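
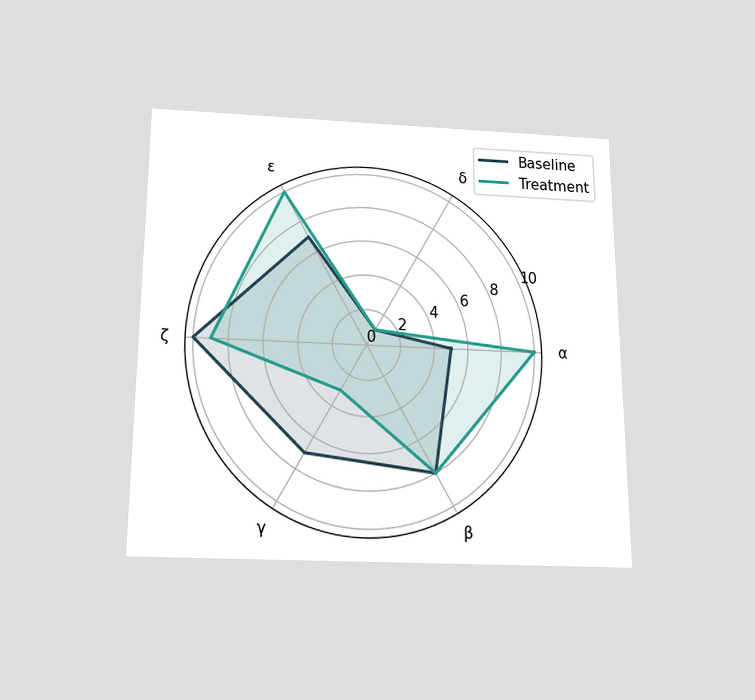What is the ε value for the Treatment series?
The chart is viewed slightly from below. On the ε axis, Treatment reaches 10.

10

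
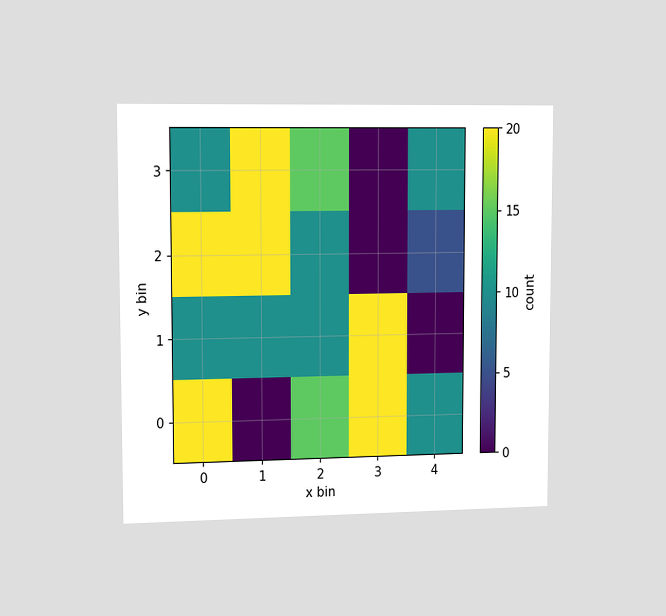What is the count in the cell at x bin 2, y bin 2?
10

The chart is viewed slightly from the left. Matching the cell (2, 2) against the colorbar gives 10.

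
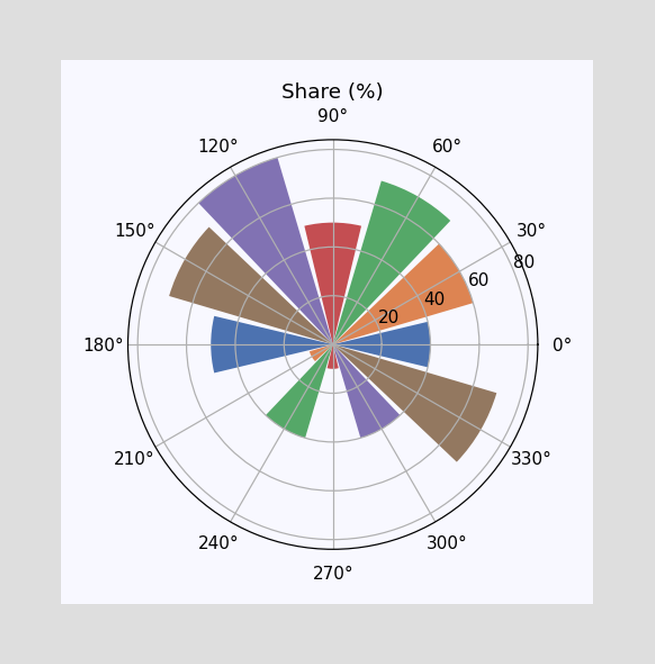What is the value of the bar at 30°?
60%

The bar at 30° reaches 60% on the radial axis.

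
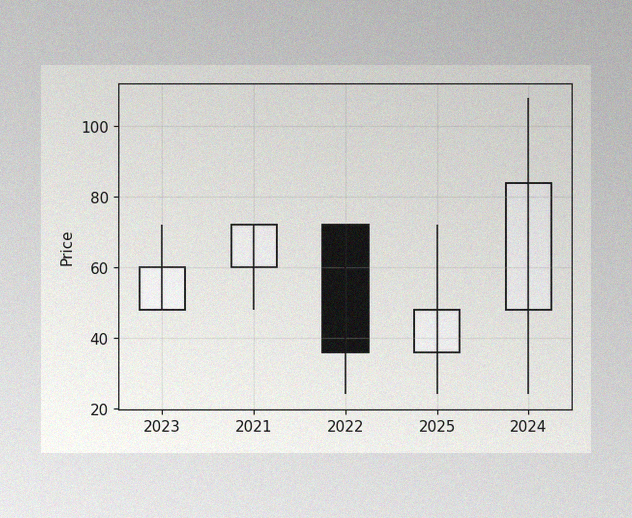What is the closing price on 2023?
60

The image has some photo noise and uneven lighting. The 2023 candle closes at 60.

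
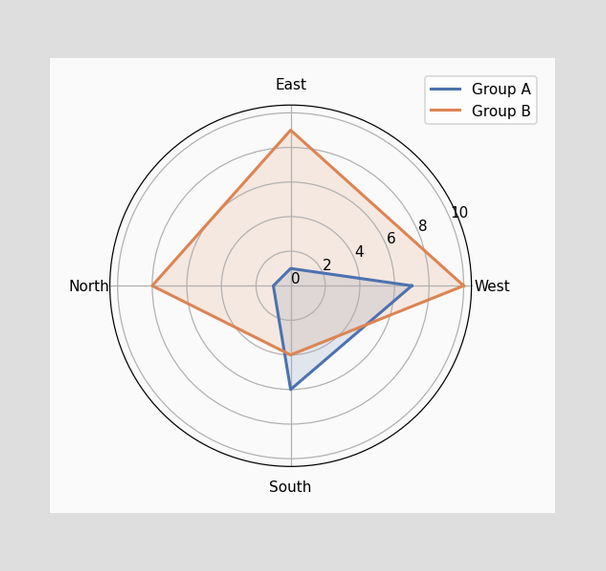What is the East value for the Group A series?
On the East axis, Group A reaches 1.

1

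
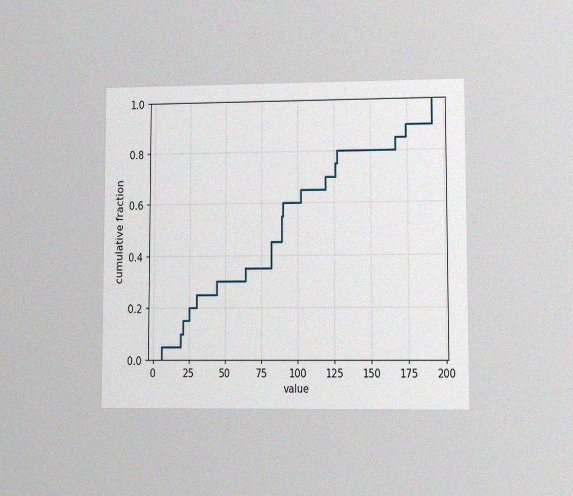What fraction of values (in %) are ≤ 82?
The chart is viewed at a slight angle, with some photo noise. At x=82 the ECDF step is at 45%.

45%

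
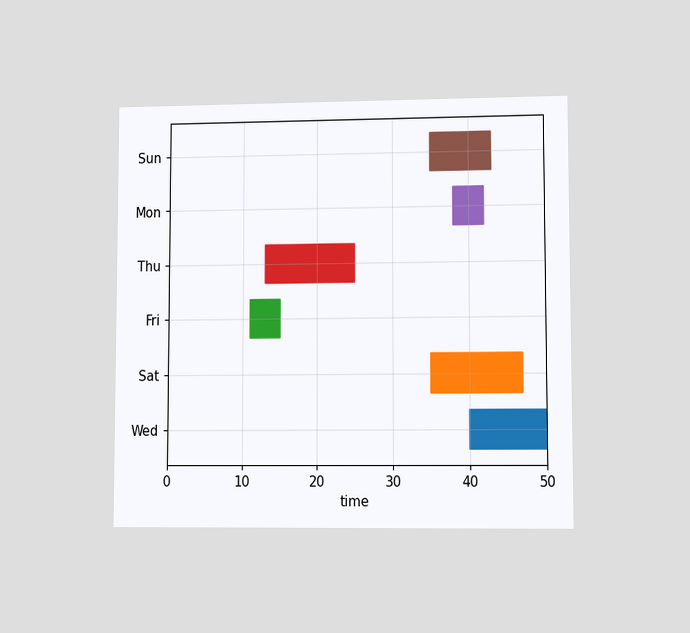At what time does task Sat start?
35

The chart is viewed at a slight angle. The Sat bar begins at t=35.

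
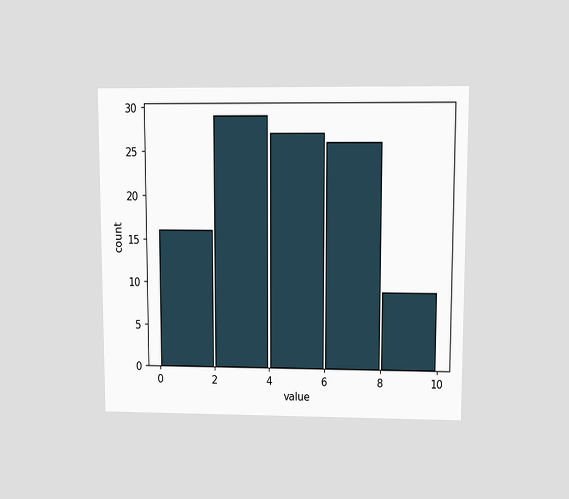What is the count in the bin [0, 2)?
The chart is viewed at a slight angle. The [0, 2) bin has height 16.

16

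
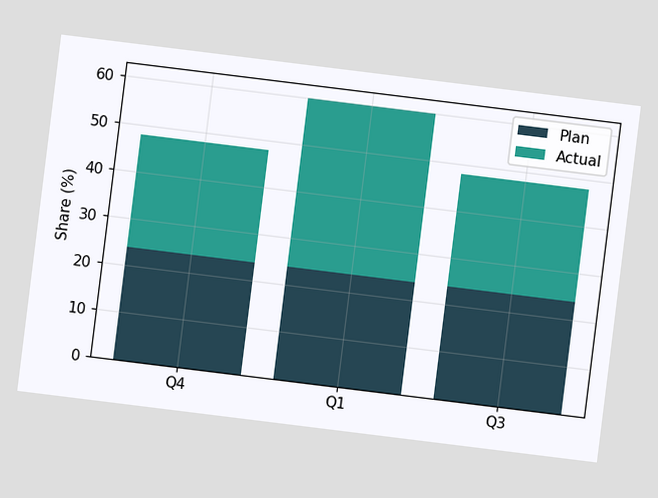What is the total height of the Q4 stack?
The chart is tilted about 7° clockwise. The Q4 stack's top reaches 48% on the y-axis.

48%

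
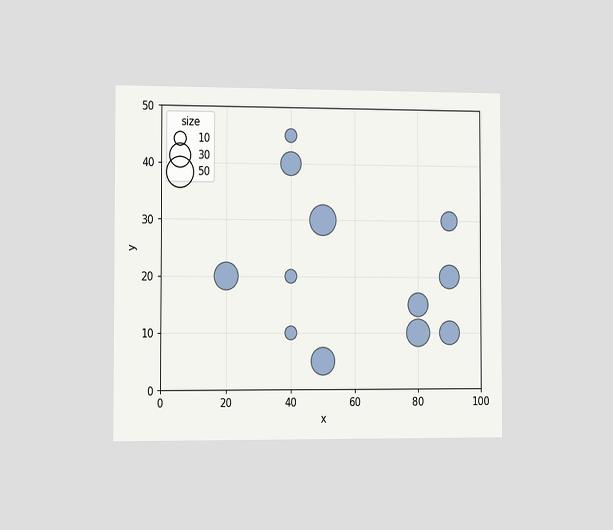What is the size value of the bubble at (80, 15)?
The chart is viewed slightly from the left. Matching the bubble at (80, 15) against the size legend gives 30.

30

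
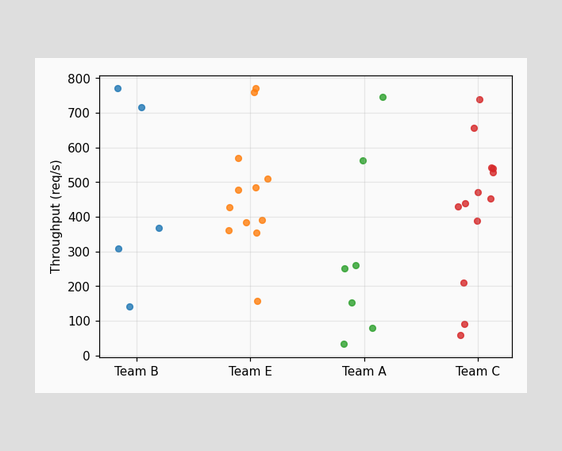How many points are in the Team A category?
7

Counting the markers in the Team A column gives 7.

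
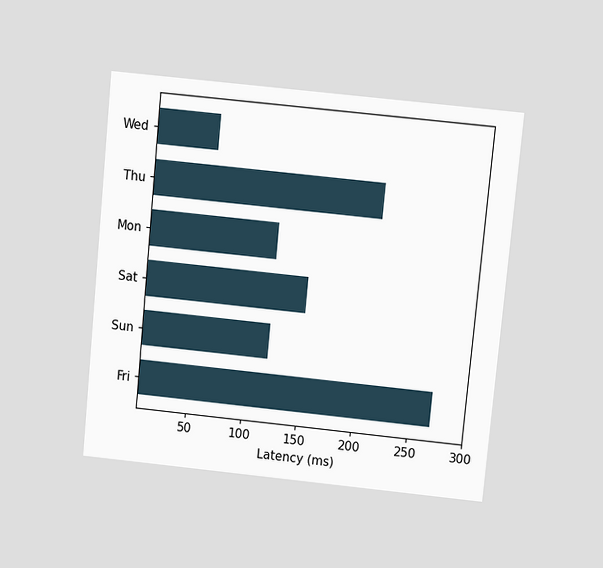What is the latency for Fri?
The chart is tilted about 5° clockwise and viewed slightly from above. Reading along the chart's x-axis, the Fri bar reaches 270ms.

270ms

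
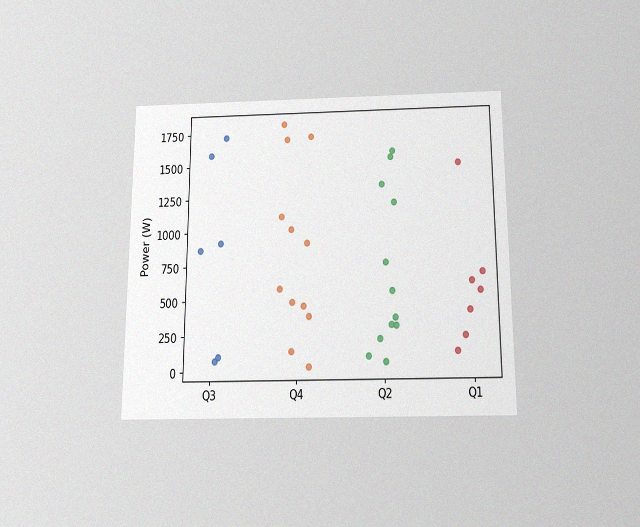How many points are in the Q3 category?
6

The chart is viewed slightly from below, with some photo noise. Counting the markers in the Q3 column gives 6.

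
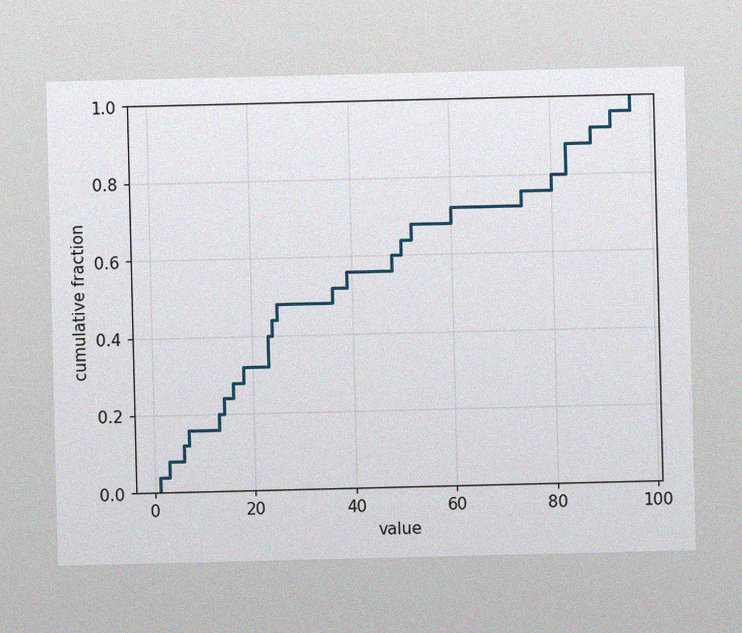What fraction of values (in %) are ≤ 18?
The image has some photo noise and uneven lighting. At x=18 the ECDF step is at 32%.

32%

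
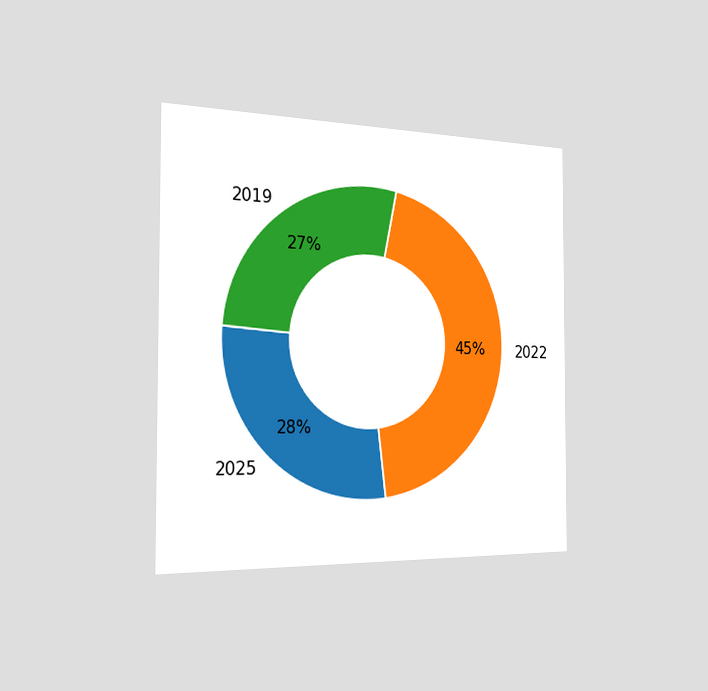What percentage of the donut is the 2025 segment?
28%

The chart is viewed slightly from the left. The 2025 segment takes up 28% of the ring.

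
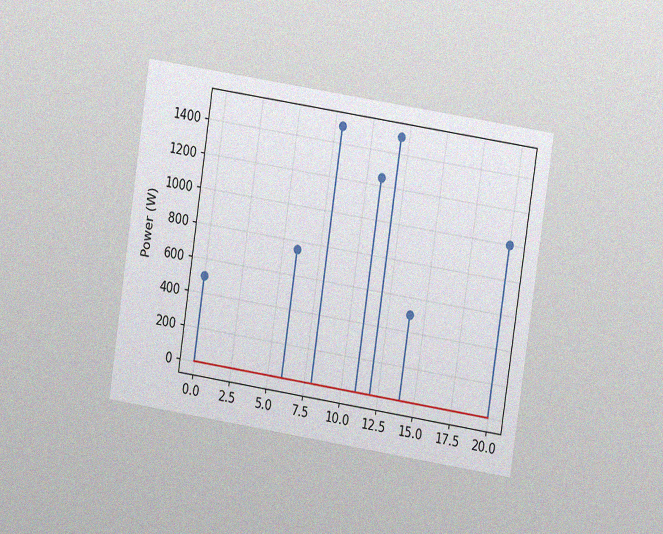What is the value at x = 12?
1500W

The chart is tilted about 9° clockwise and viewed at a slight angle, with some photo noise. The stem at x=12 reaches 1500W.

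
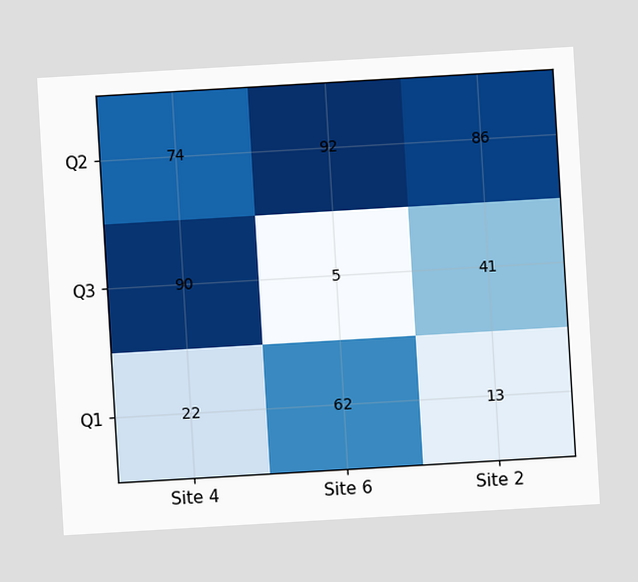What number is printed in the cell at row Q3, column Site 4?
The chart is tilted about 3° counter-clockwise. The (Q3, Site 4) cell reads 90.

90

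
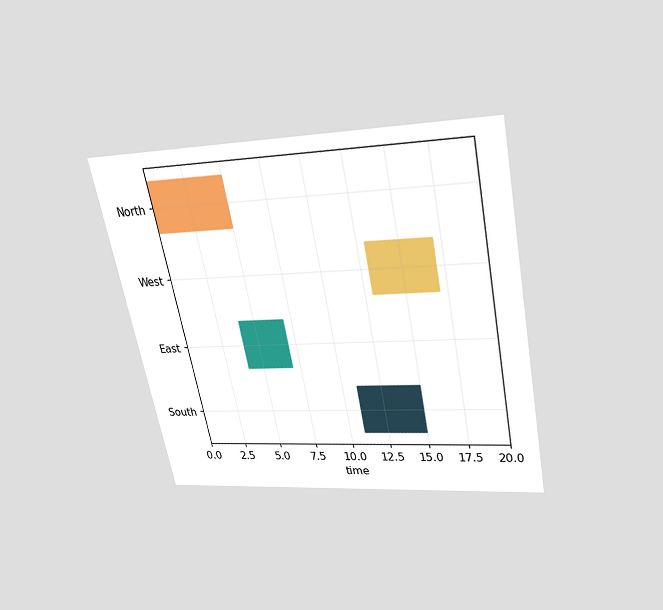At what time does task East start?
4

The chart is tilted about 11° counter-clockwise and viewed slightly from above. The East bar begins at t=4.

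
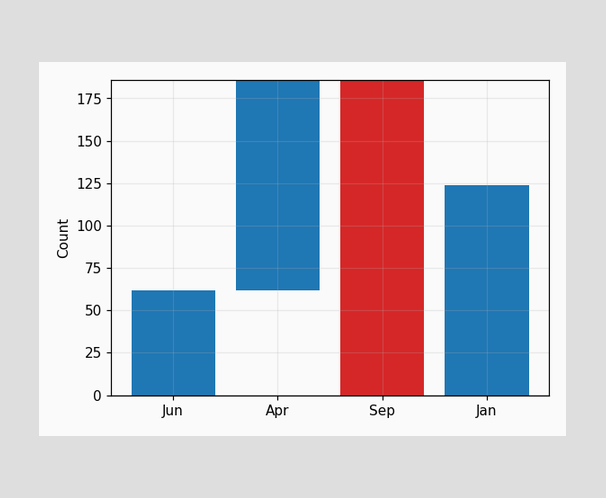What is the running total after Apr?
186

After Apr the running total reaches 186.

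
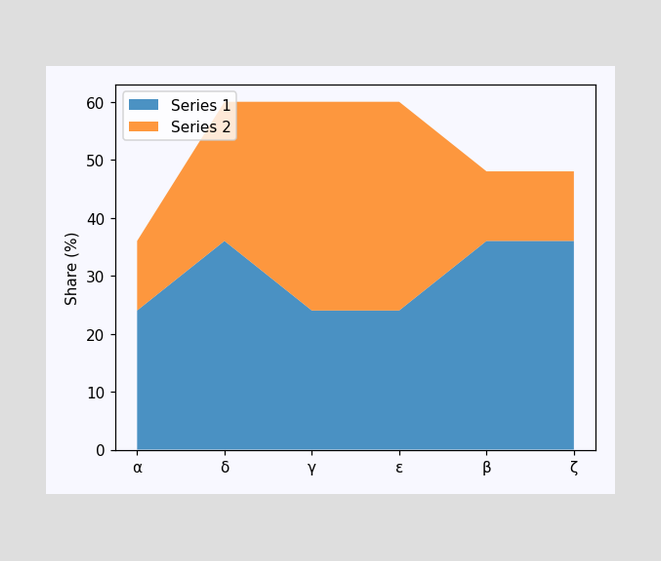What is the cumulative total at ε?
The stacked total at ε reaches 60%.

60%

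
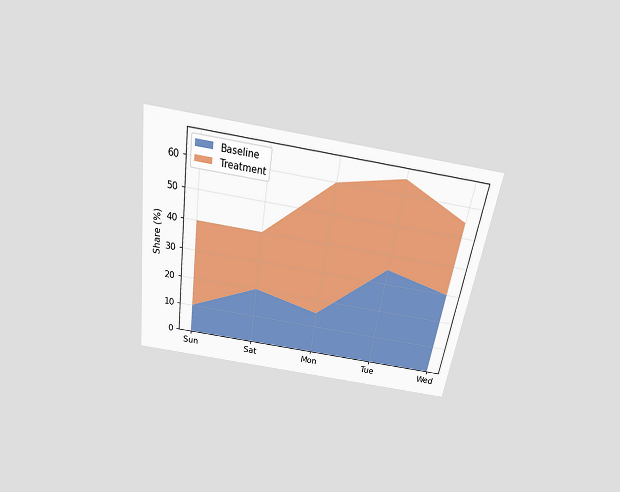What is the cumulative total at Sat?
40%

The chart is tilted about 9° clockwise and viewed slightly from above. The stacked total at Sat reaches 40%.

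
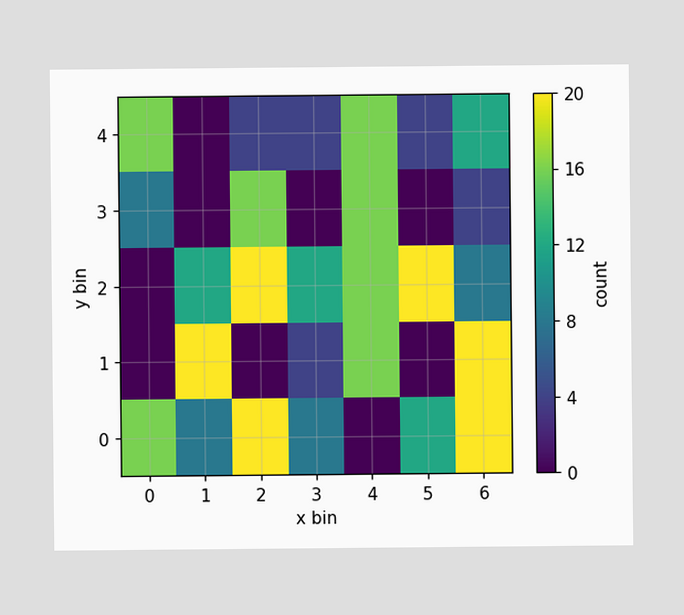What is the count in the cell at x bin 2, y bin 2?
Matching the cell (2, 2) against the colorbar gives 20.

20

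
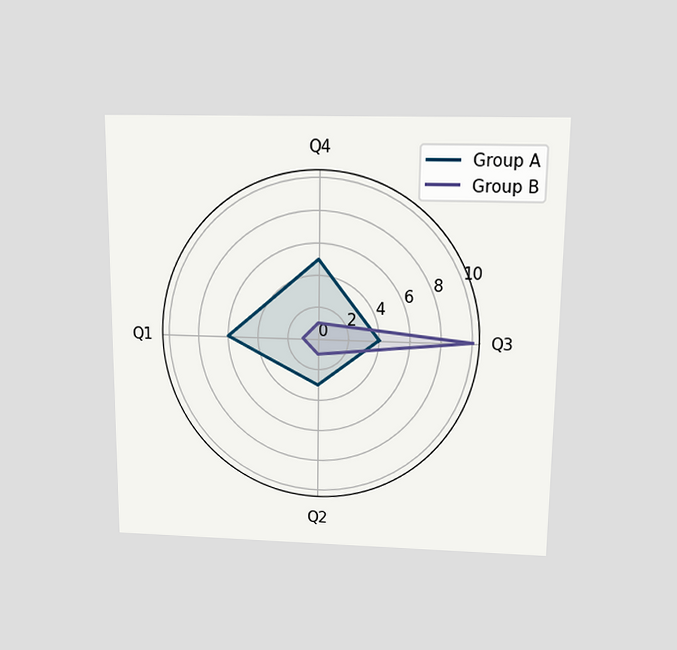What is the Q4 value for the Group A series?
The chart is viewed slightly from above. On the Q4 axis, Group A reaches 5.

5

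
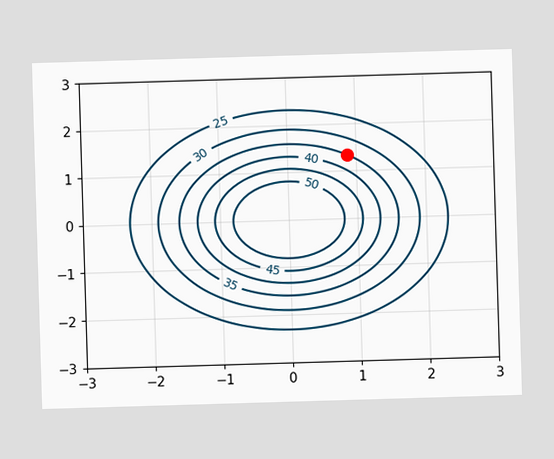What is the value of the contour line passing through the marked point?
The marked point sits on the contour labelled 35.

35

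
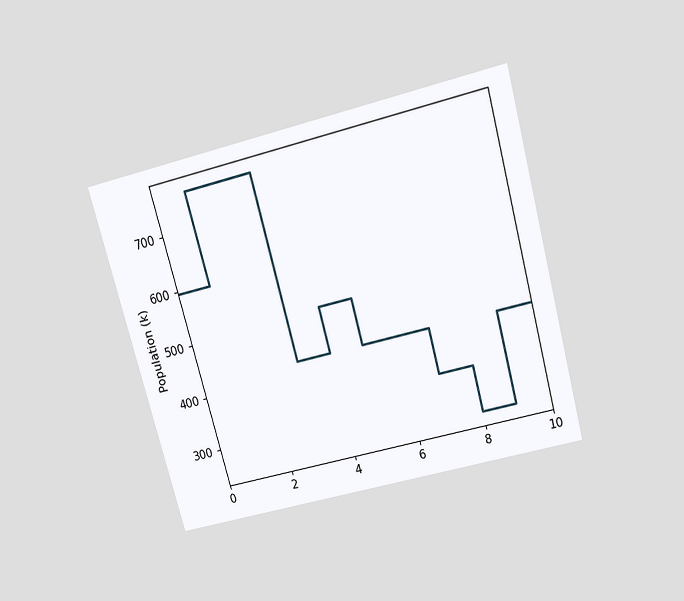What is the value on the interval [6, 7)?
The chart is tilted about 15° counter-clockwise and viewed slightly from above. On [6, 7) the step sits at 425k.

425k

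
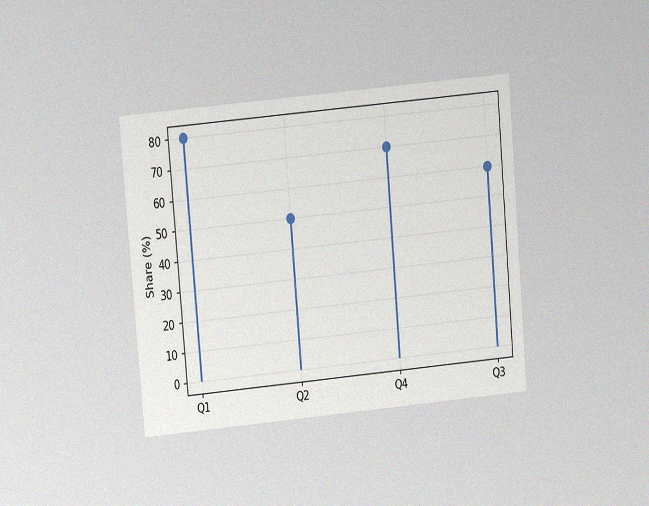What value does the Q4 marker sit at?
The chart is tilted about 5° counter-clockwise and viewed at a slight angle, with some photo noise. The Q4 marker sits at 70%.

70%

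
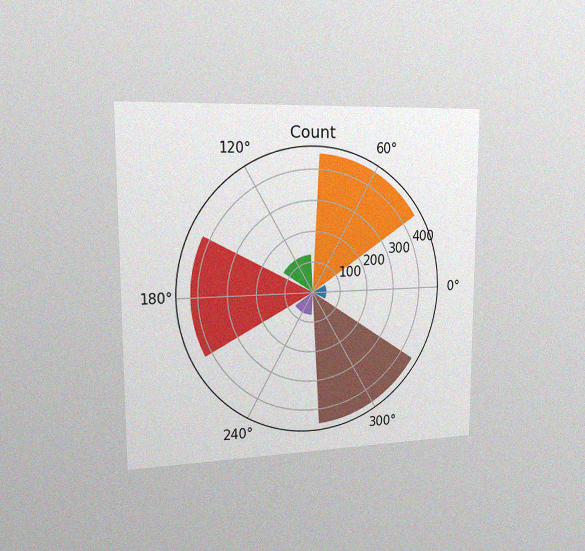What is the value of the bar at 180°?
425

The chart is viewed slightly from the left, with some photo noise. The bar at 180° reaches 425 on the radial axis.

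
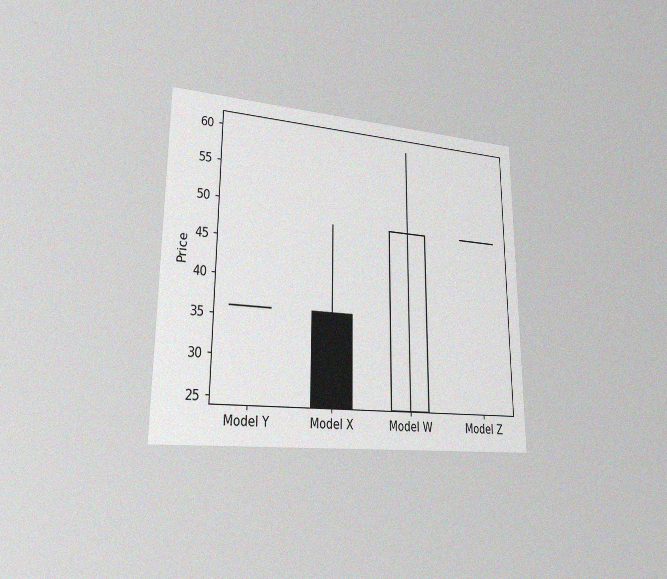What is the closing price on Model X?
The chart is viewed slightly from the left, with some photo noise. The Model X candle closes at 24.

24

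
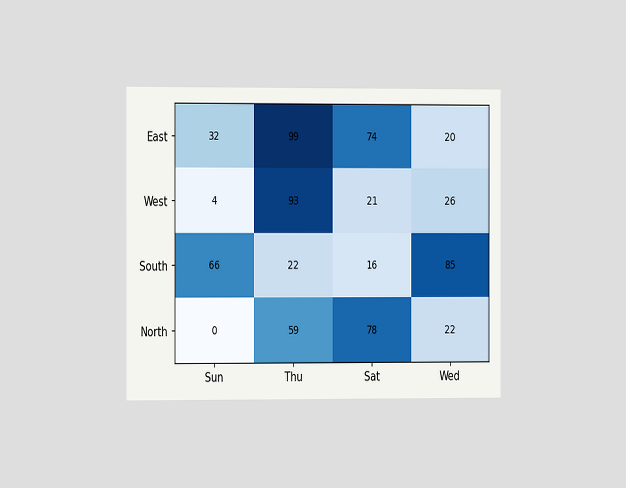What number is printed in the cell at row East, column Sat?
The chart is viewed slightly from the left. The (East, Sat) cell reads 74.

74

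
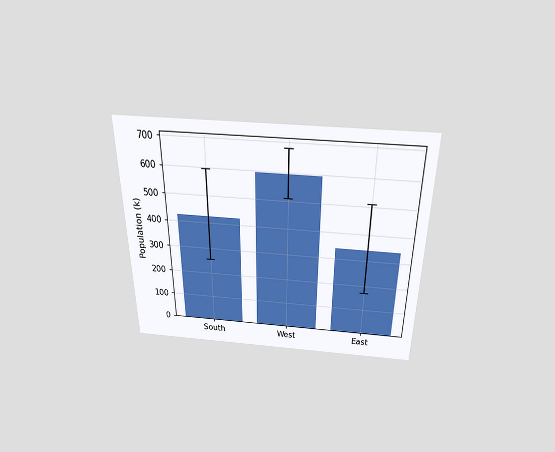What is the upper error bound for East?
510k

The chart is viewed slightly from above. The East bar's upper whisker reaches 510k.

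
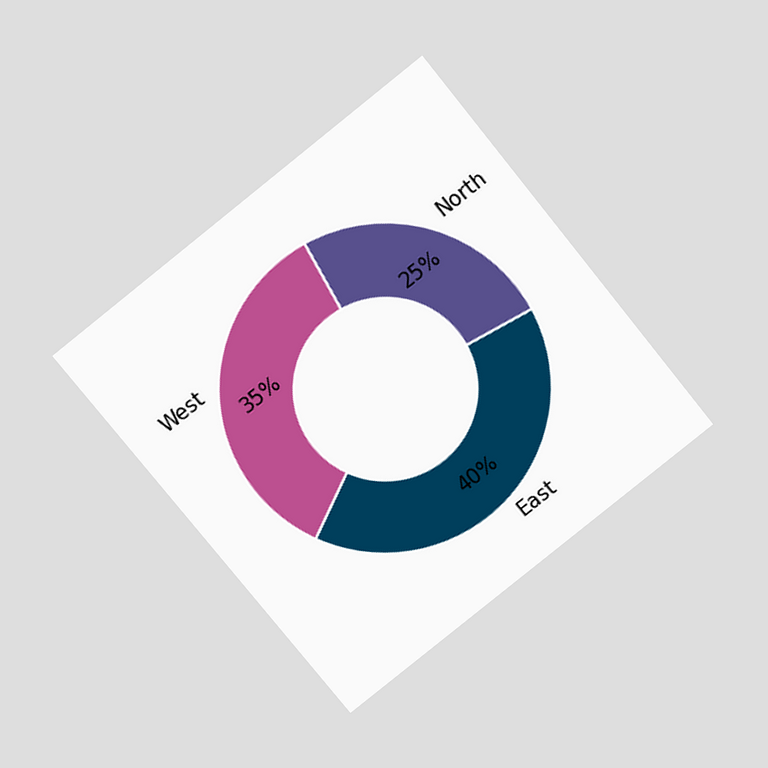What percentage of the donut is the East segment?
40%

The chart is tilted about 39° counter-clockwise and viewed slightly from above. The East segment takes up 40% of the ring.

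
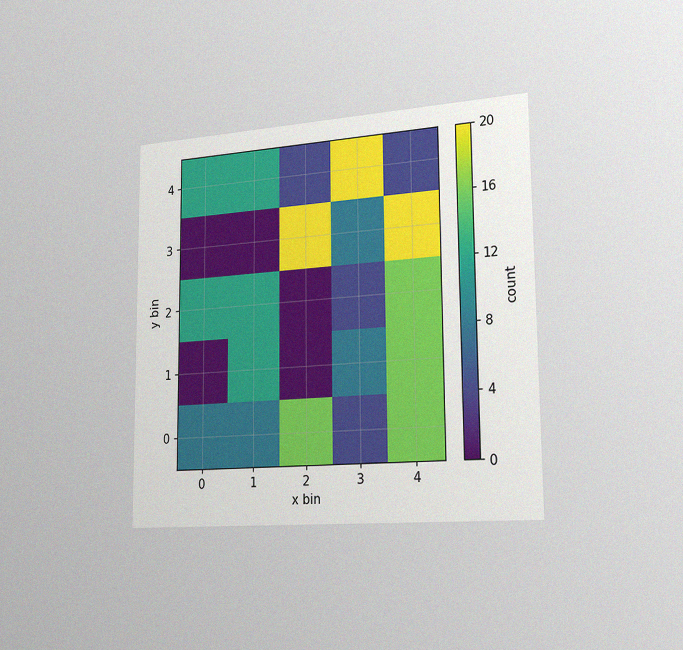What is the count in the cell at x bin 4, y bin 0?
16

The chart is viewed slightly from the right, with some photo noise. Matching the cell (4, 0) against the colorbar gives 16.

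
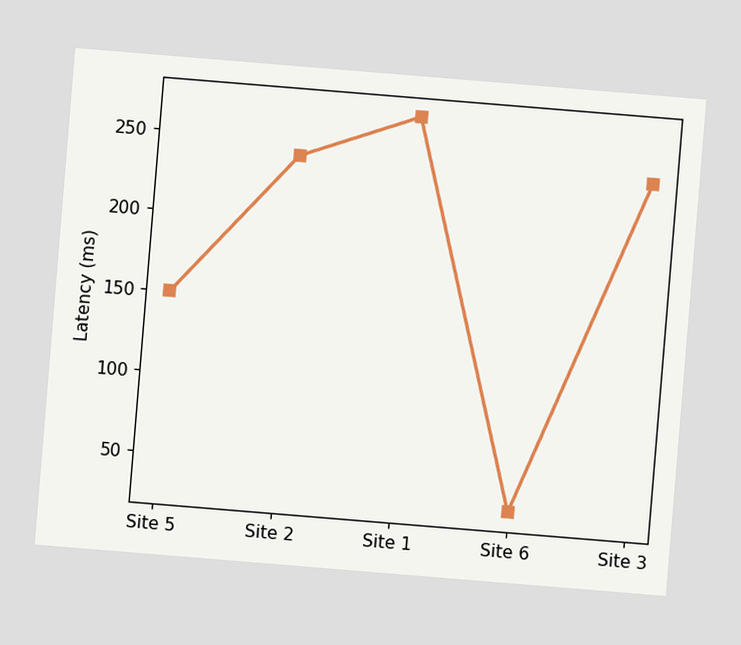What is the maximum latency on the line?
270ms

The chart is tilted about 5° clockwise. The highest point is at Site 1, and reading across to the y-axis gives 270ms.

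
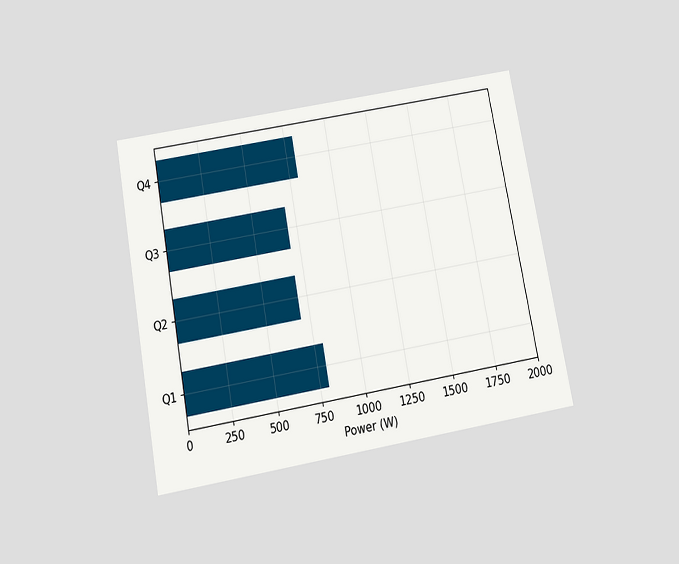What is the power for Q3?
The chart is tilted about 10° counter-clockwise and viewed slightly from below. Reading along the chart's x-axis, the Q3 bar reaches 700W.

700W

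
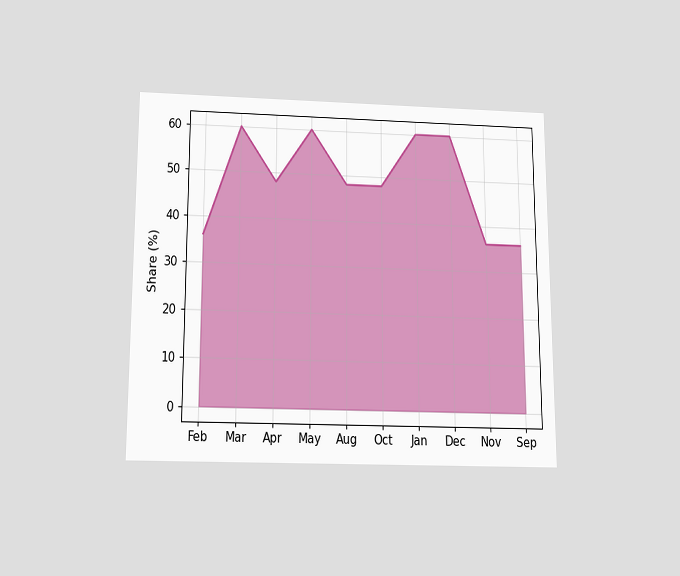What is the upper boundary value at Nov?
36%

The chart is viewed slightly from below. At Nov the upper boundary is at 36%.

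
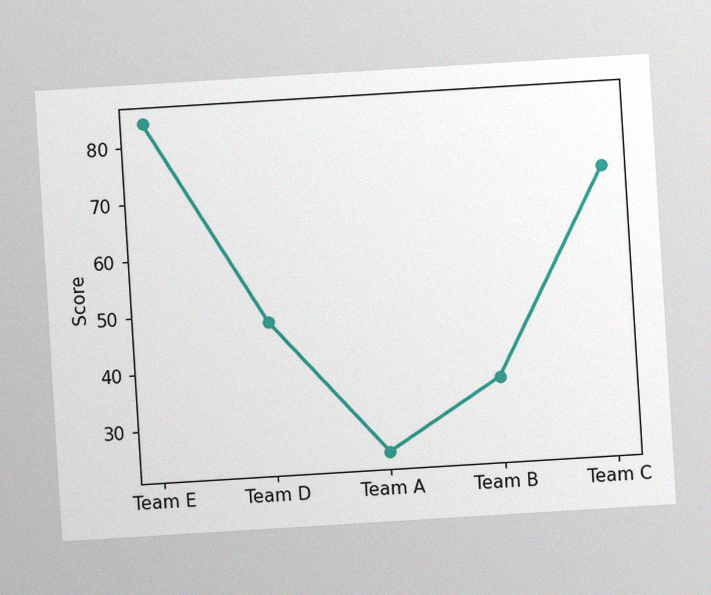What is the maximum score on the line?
The chart is tilted about 3° counter-clockwise, with some photo noise. The highest point is at Team E, and reading across to the y-axis gives 84.

84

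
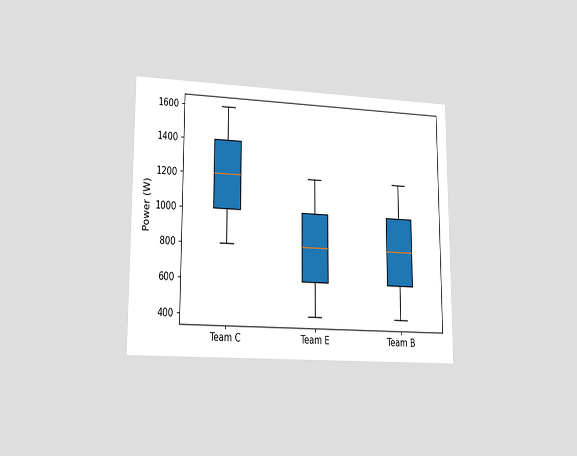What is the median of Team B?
The chart is viewed at a slight angle. The median line in the Team B box sits at 800W.

800W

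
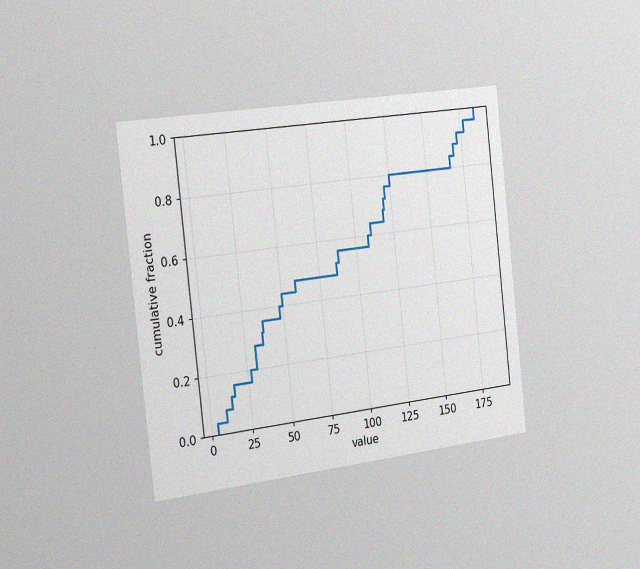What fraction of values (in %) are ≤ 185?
The chart is tilted about 6° counter-clockwise and viewed slightly from the left, with some photo noise. At x=185 the ECDF step is at 100%.

100%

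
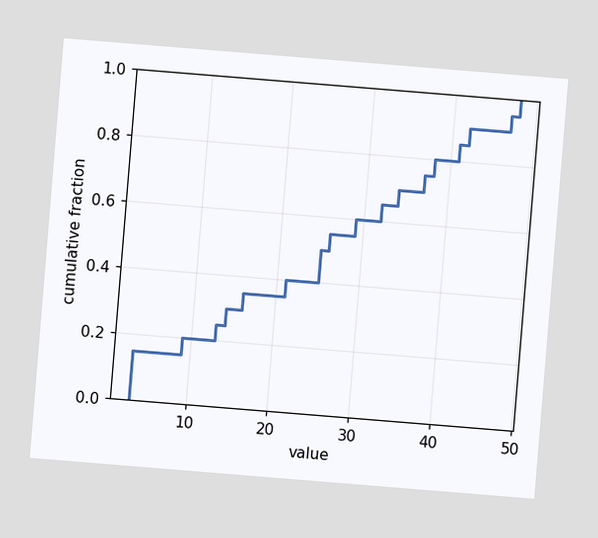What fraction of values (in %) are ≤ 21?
40%

The chart is tilted about 5° clockwise. At x=21 the ECDF step is at 40%.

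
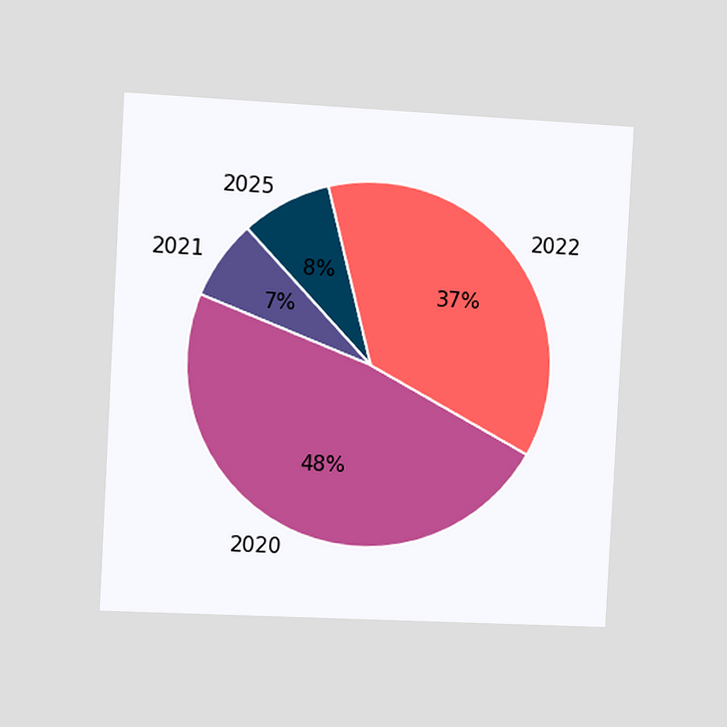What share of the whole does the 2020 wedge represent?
48%

The chart is tilted about 3° clockwise and viewed slightly from the left. The 2020 slice takes up 48% of the pie.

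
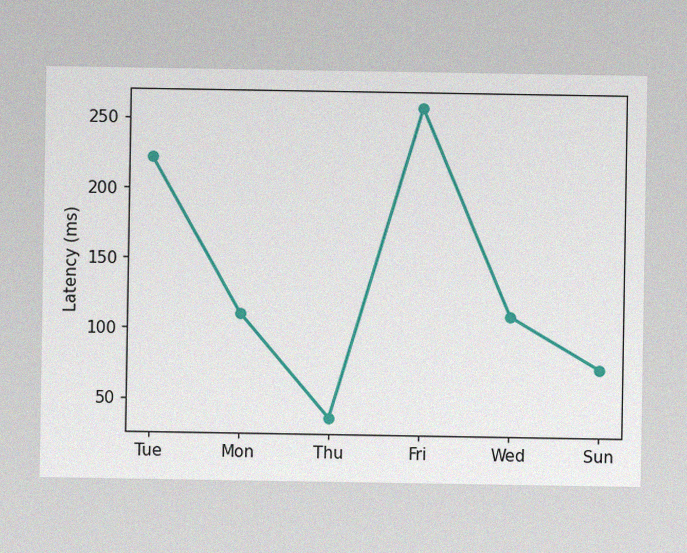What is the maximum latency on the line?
The image has some photo noise and uneven lighting. The highest point is at Fri, and reading across to the y-axis gives 259ms.

259ms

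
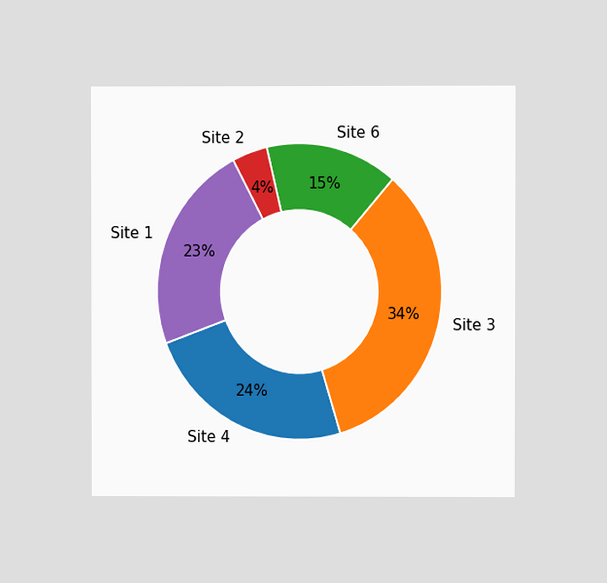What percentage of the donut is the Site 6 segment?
The chart is viewed at a slight angle. The Site 6 segment takes up 15% of the ring.

15%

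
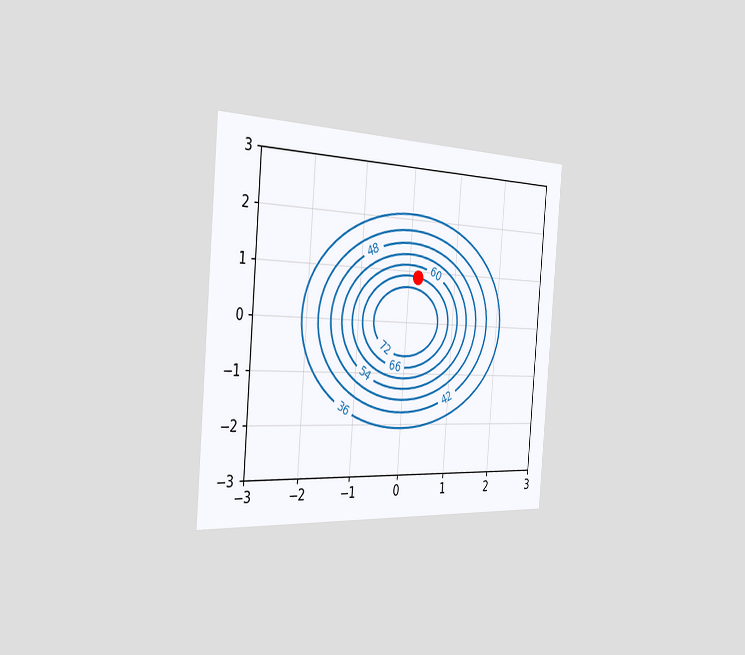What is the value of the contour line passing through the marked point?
66

The chart is tilted about 5° clockwise and viewed slightly from the left. The marked point sits on the contour labelled 66.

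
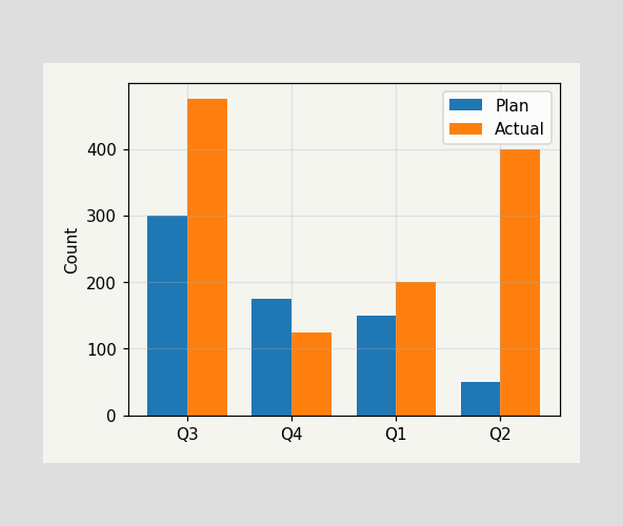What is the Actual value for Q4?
The Actual bar at Q4 reaches 125 on the y-axis.

125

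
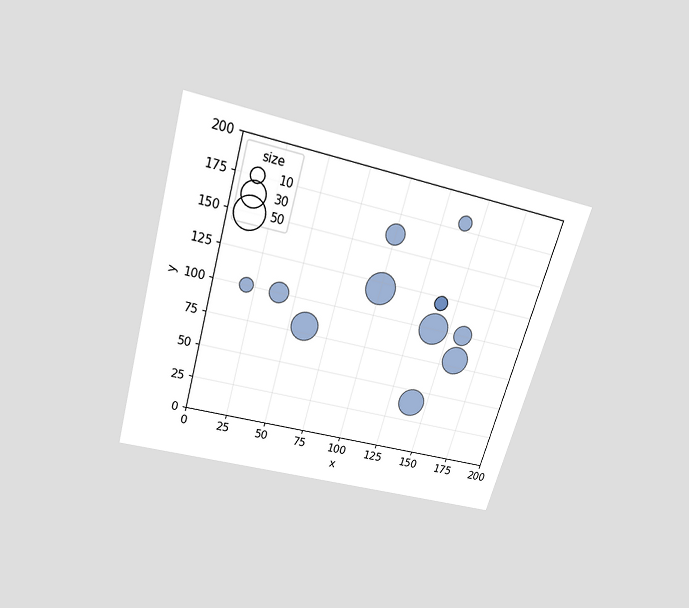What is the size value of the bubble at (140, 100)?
50

The chart is tilted about 16° clockwise and viewed slightly from above. Matching the bubble at (140, 100) against the size legend gives 50.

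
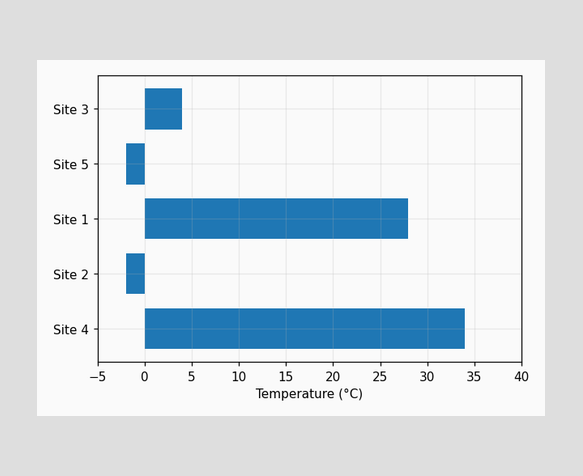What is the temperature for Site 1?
28°C

Reading along the chart's x-axis, the Site 1 bar reaches 28°C.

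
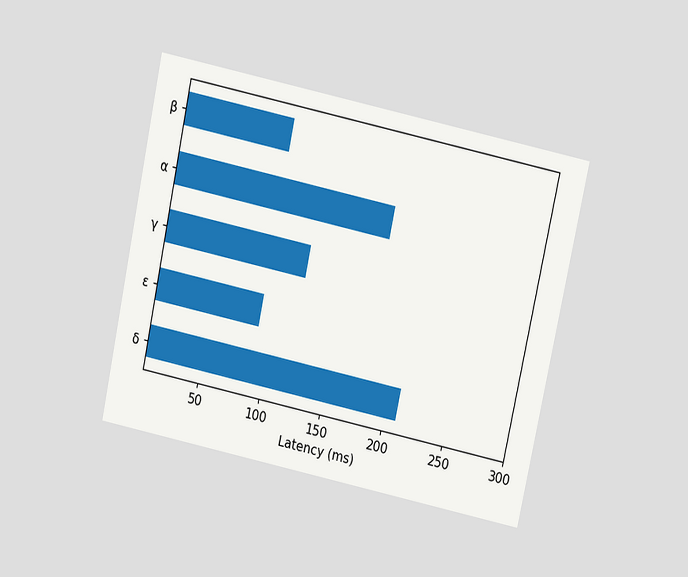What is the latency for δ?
210ms

The chart is tilted about 12° clockwise and viewed slightly from above. Reading along the chart's x-axis, the δ bar reaches 210ms.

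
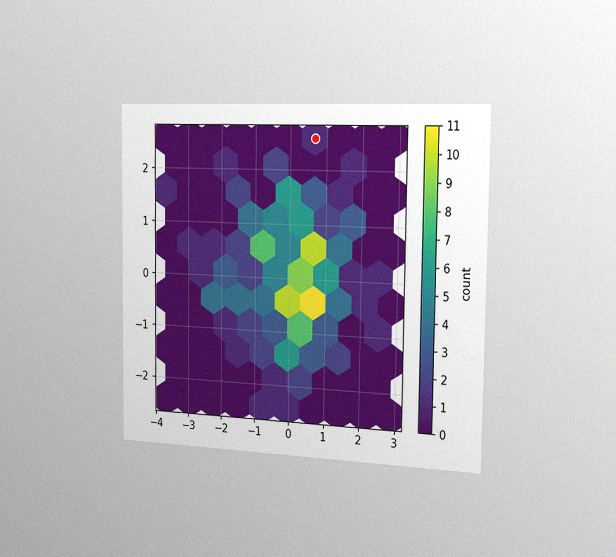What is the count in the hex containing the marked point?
1

The chart is viewed slightly from the right, with some photo noise. The marked hex reads 1 on the colorbar.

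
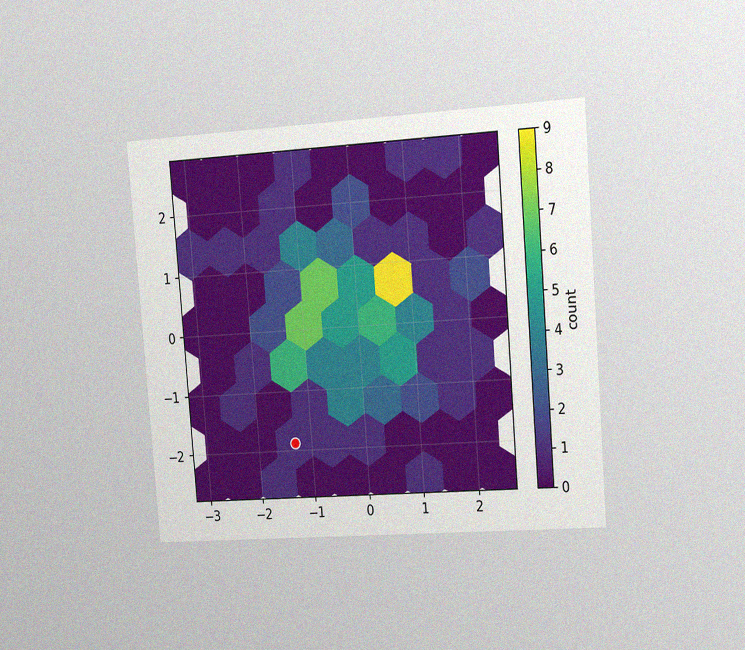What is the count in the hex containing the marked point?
1

The chart is tilted about 4° counter-clockwise and viewed slightly from the right, with some photo noise. The marked hex reads 1 on the colorbar.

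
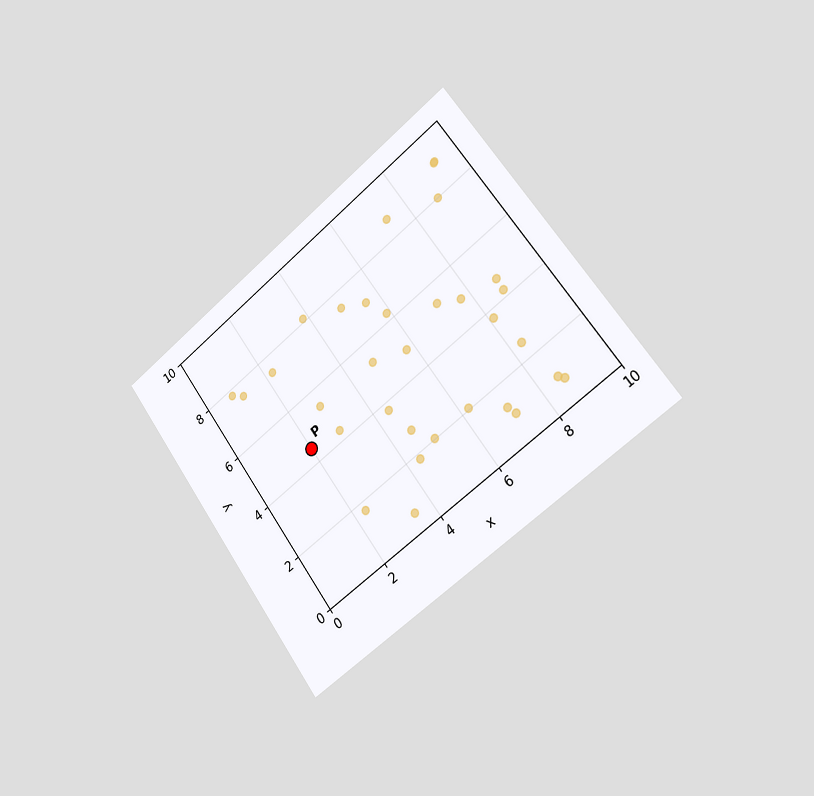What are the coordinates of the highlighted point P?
(2, 4.5)

The chart is tilted about 36° counter-clockwise and viewed slightly from the right. Following the gridlines from P to each axis, P sits at (2, 4.5).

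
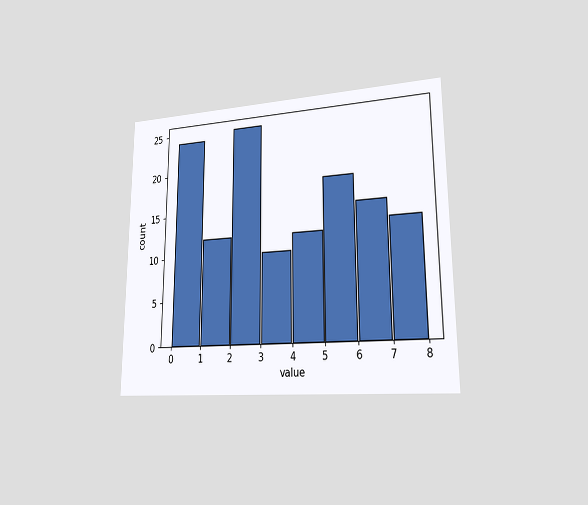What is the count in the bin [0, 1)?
24

The chart is viewed slightly from the right. The [0, 1) bin has height 24.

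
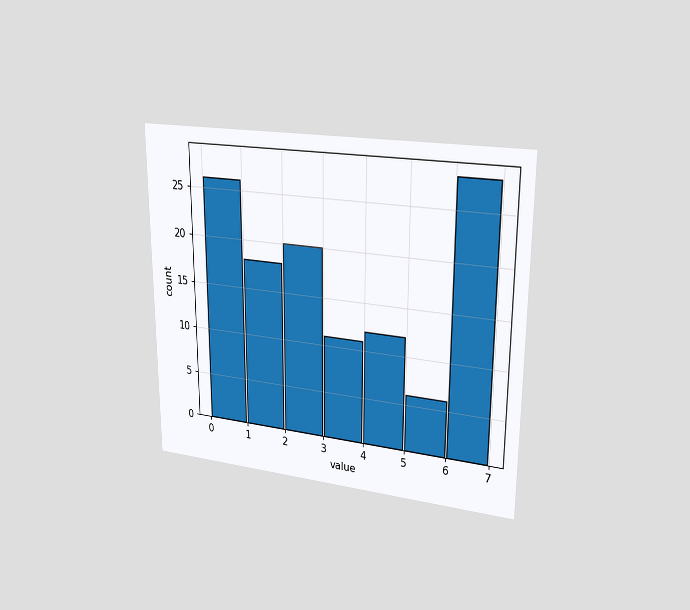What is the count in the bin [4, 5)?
12

The chart is viewed at a slight angle. The [4, 5) bin has height 12.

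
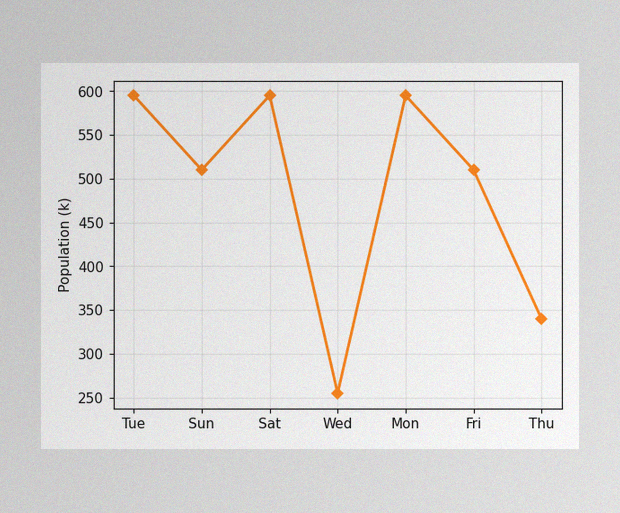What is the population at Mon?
595k

The image has some photo noise and uneven lighting. At Mon, the line is at 595k.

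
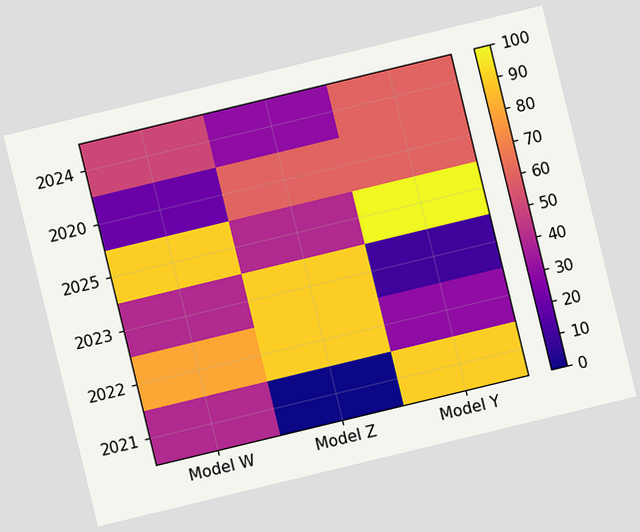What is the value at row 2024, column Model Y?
60

The chart is tilted about 14° counter-clockwise. Matching cell (2024, Model Y) against the colorbar gives 60.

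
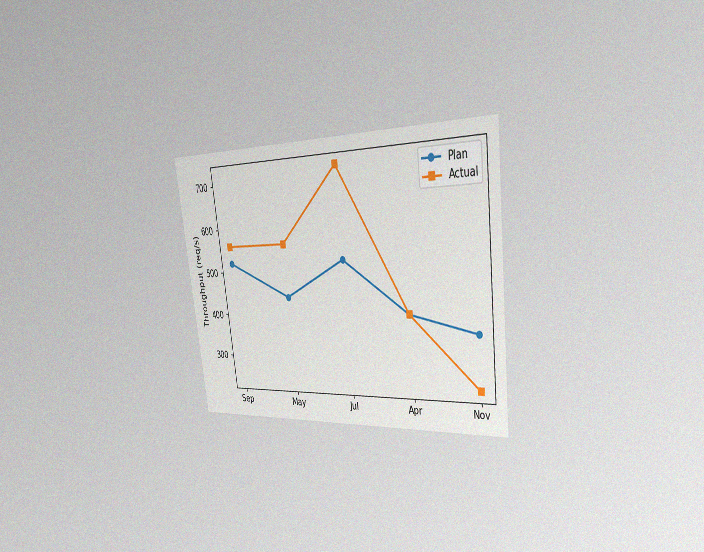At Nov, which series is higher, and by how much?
Plan, by 120req/s

The chart is tilted about 7° counter-clockwise and viewed slightly from the right, with some photo noise. At Nov, Plan sits above the other line by 120req/s.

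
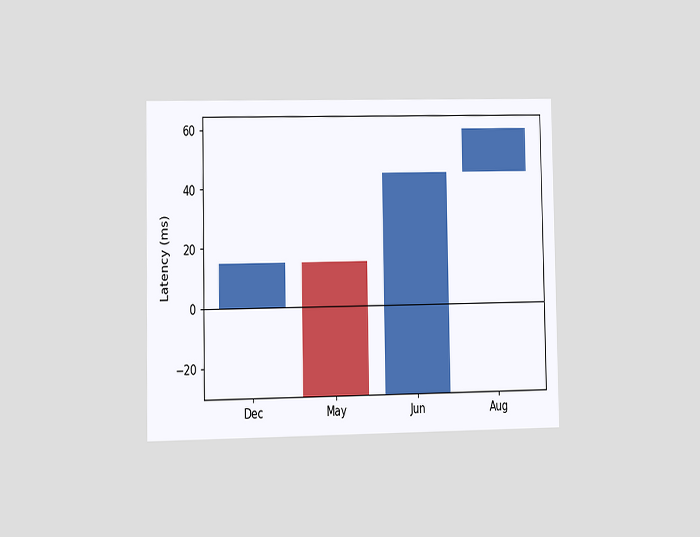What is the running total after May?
The chart is viewed at a slight angle. After May the running total reaches -30ms.

-30ms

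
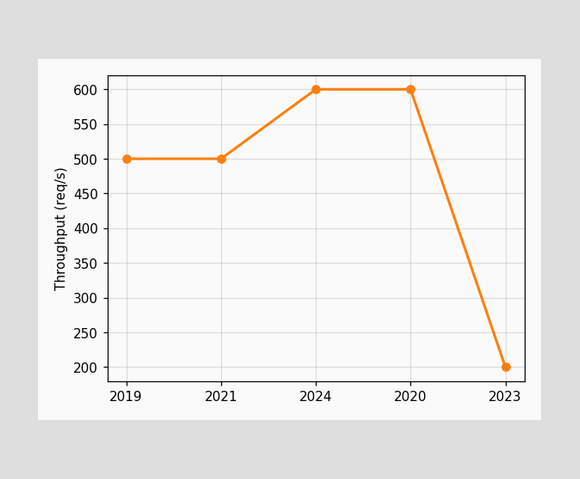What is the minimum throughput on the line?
The lowest point is at 2023, and reading across to the y-axis gives 200req/s.

200req/s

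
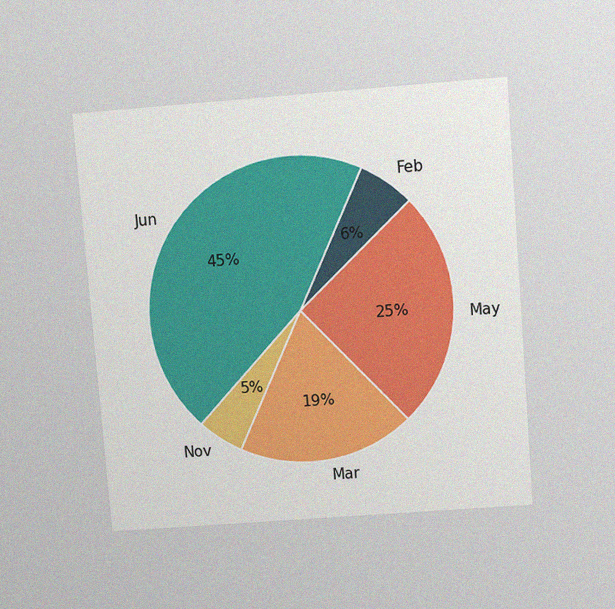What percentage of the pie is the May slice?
25%

The chart is tilted about 4° counter-clockwise and viewed slightly from above, with some photo noise. The May slice takes up 25% of the pie.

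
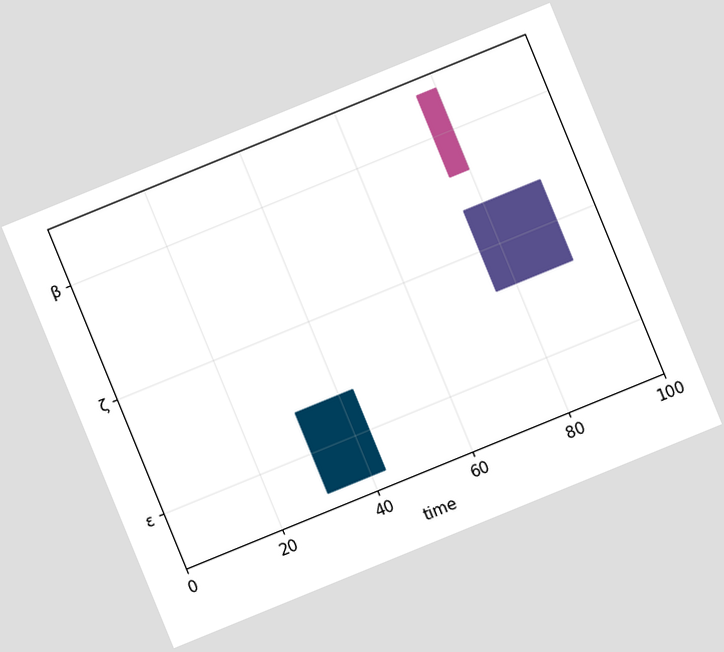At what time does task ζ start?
The chart is tilted about 22° counter-clockwise. The ζ bar begins at t=76.

76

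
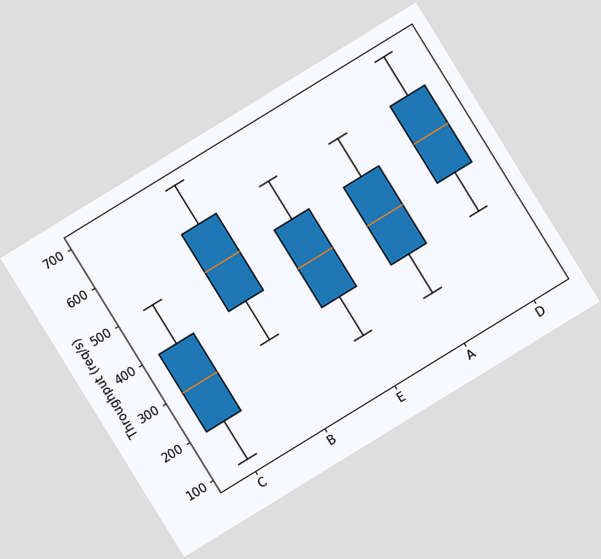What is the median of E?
The chart is tilted about 32° counter-clockwise. The median line in the E box sits at 400req/s.

400req/s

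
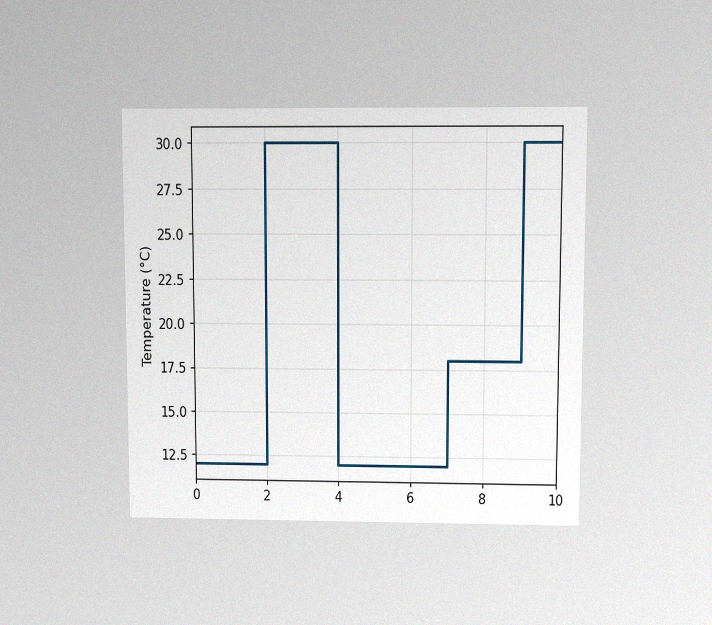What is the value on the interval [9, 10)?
30°C

The chart is viewed slightly from above, with some photo noise. On [9, 10) the step sits at 30°C.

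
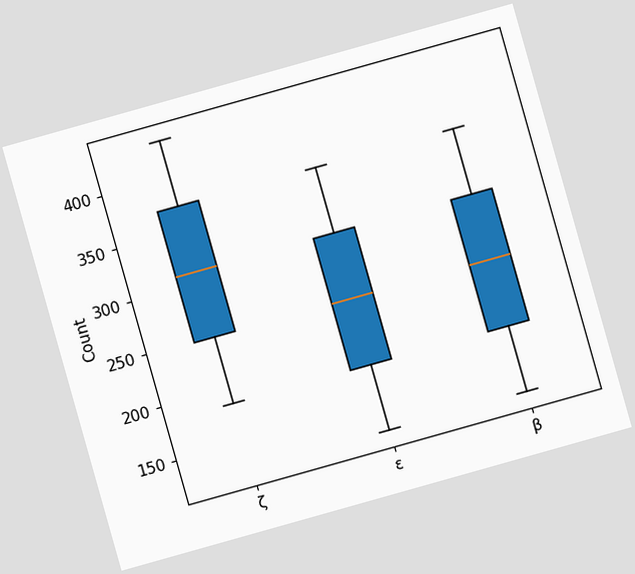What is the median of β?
248

The chart is tilted about 16° counter-clockwise. The median line in the β box sits at 248.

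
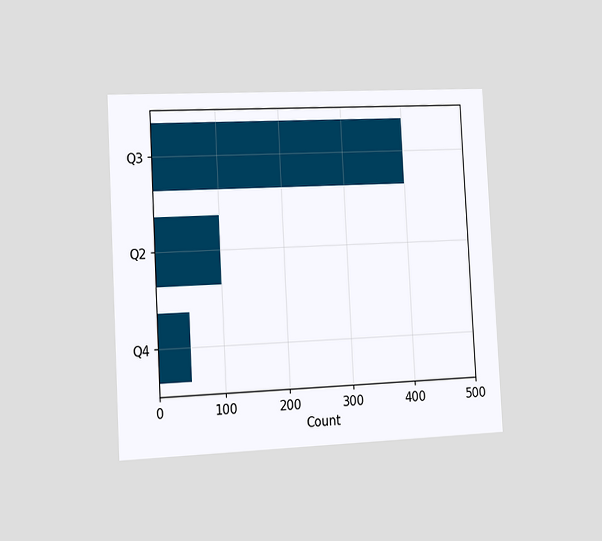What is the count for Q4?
50

The chart is tilted about 3° counter-clockwise and viewed slightly from the left. Reading along the chart's x-axis, the Q4 bar reaches 50.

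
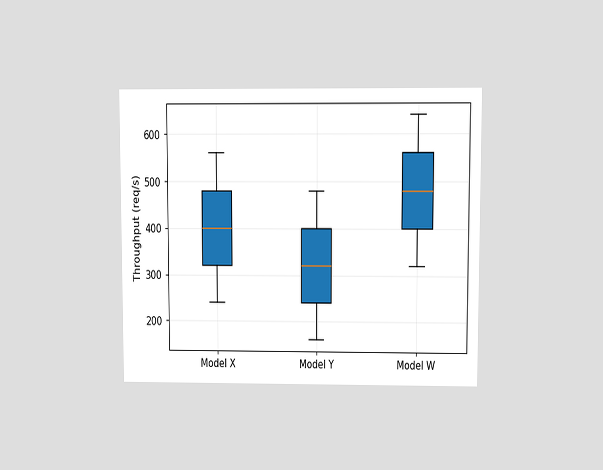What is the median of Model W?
The chart is viewed at a slight angle. The median line in the Model W box sits at 480req/s.

480req/s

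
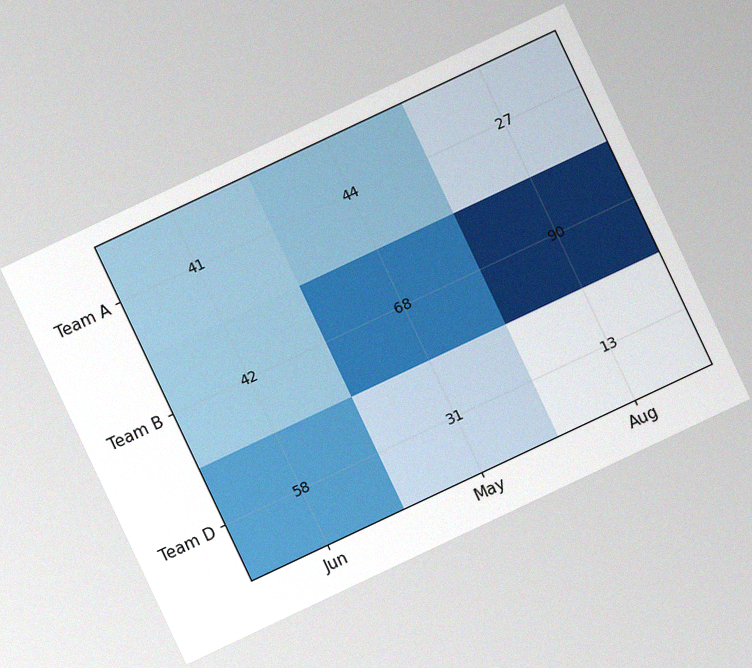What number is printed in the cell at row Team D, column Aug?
13

The chart is tilted about 25° counter-clockwise, with some photo noise. The (Team D, Aug) cell reads 13.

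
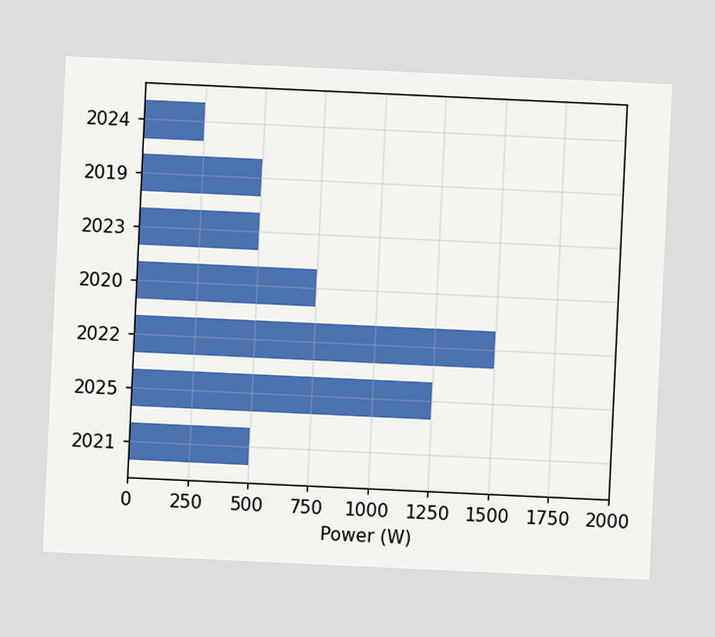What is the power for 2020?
750W

The chart is tilted about 3° clockwise. Reading along the chart's x-axis, the 2020 bar reaches 750W.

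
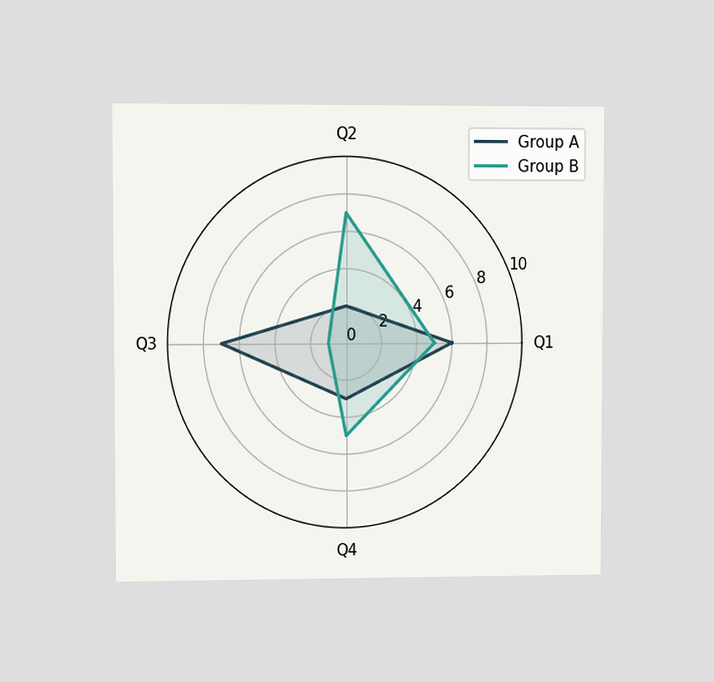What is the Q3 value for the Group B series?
The chart is viewed at a slight angle. On the Q3 axis, Group B reaches 1.

1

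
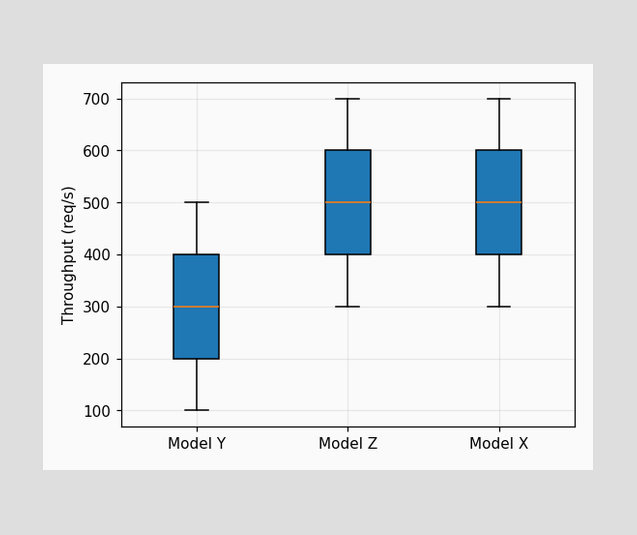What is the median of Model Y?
300req/s

The median line in the Model Y box sits at 300req/s.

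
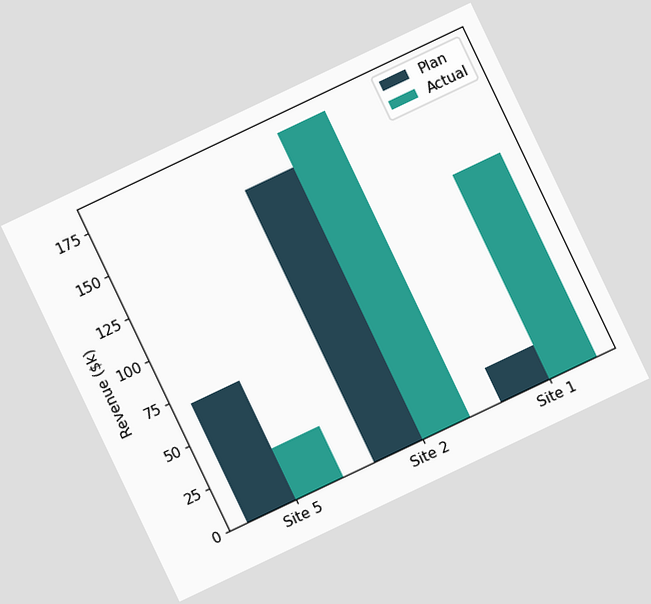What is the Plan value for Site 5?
$70k

The chart is tilted about 25° counter-clockwise. The Plan bar at Site 5 reaches $70k on the y-axis.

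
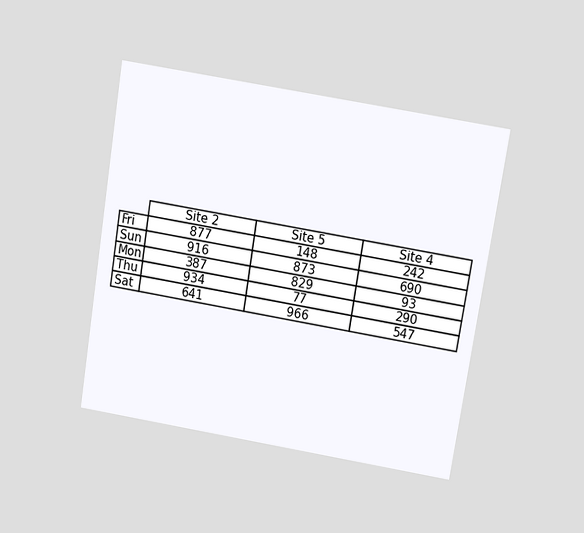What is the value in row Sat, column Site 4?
547

The chart is tilted about 9° clockwise and viewed slightly from above. The (Sat, Site 4) cell reads 547.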